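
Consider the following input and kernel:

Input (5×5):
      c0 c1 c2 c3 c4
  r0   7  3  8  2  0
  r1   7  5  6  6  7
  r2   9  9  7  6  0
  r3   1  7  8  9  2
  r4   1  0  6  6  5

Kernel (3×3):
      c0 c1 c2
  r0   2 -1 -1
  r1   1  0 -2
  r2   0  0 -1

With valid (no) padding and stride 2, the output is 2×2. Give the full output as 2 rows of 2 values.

Output[0,0]: The receptive field on the input at this output position is [7 3 8 / 7 5 6 / 9 9 7]. Elementwise product with the kernel and sum: 7·2 + 3·-1 + 8·-1 + 7·1 + 6·-2 + 7·-1.

-9 6
-19 7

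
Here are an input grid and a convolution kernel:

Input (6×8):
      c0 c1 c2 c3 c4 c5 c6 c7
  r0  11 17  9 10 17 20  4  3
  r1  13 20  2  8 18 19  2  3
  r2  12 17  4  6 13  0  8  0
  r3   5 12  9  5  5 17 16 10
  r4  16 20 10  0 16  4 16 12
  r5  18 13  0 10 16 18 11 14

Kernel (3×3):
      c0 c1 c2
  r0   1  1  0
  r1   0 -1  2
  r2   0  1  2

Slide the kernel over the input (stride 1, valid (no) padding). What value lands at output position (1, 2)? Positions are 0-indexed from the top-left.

The receptive field on the input at this output position is [2 8 18 / 4 6 13 / 9 5 5]. Elementwise product with the kernel and sum: 2·1 + 8·1 + 6·-1 + 13·2 + 5·1 + 5·2.

45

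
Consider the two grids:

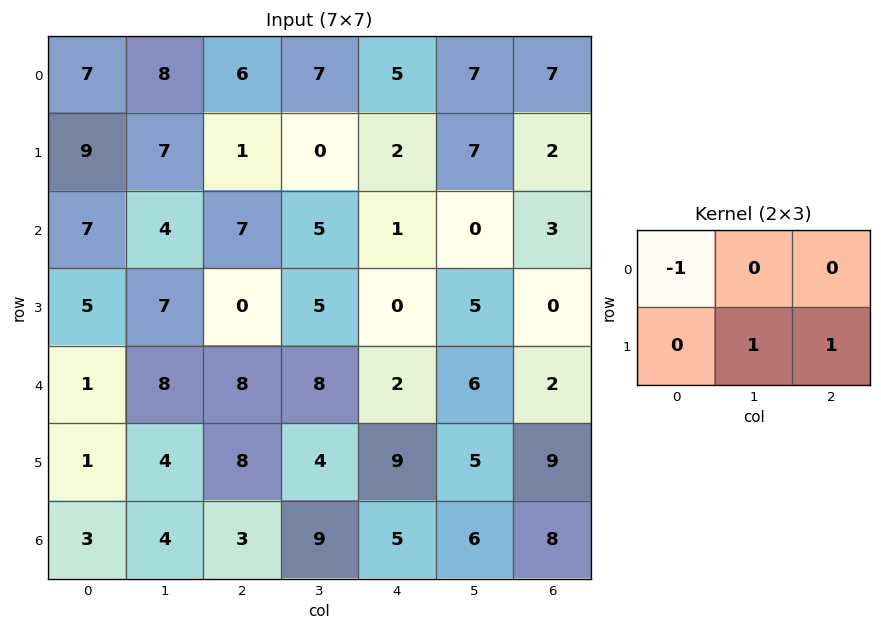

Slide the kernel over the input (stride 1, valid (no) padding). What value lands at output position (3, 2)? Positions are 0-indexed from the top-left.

10

The receptive field on the input at this output position is [0 5 0 / 8 8 2]. Elementwise product with the kernel and sum: 0·-1 + 8·1 + 2·1.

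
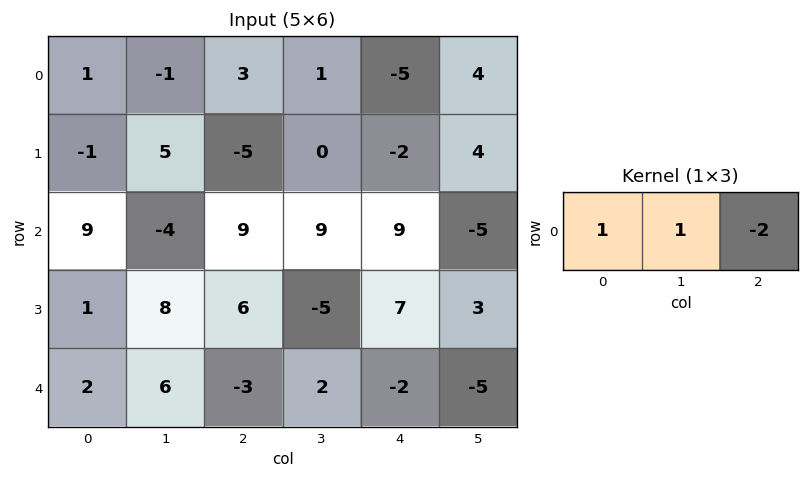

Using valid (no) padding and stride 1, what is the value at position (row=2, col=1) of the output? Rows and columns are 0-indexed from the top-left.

-13

The receptive field on the input at this output position is [-4 9 9]. Elementwise product with the kernel and sum: -4·1 + 9·1 + 9·-2.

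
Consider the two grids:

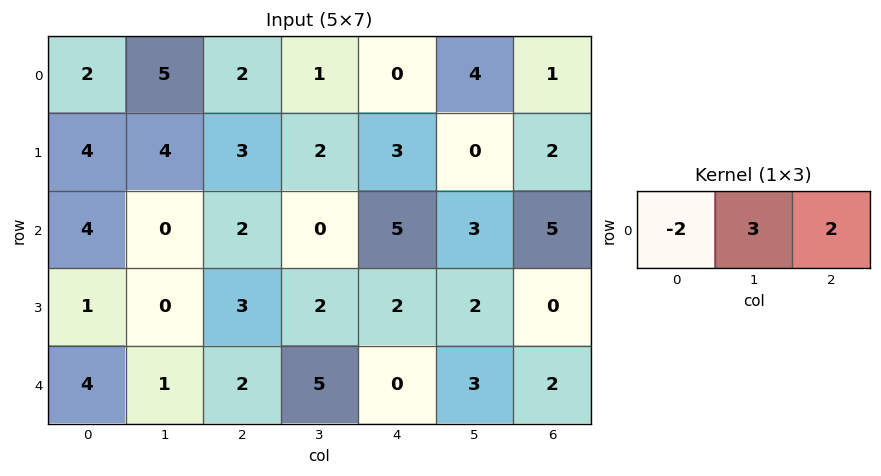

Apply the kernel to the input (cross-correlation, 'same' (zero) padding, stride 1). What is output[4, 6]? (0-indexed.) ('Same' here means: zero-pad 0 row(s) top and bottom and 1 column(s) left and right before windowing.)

0

The receptive field on the zero-padded input at this output position is [3 2 0]. Elementwise product with the kernel and sum: 3·-2 + 2·3 + 0·2.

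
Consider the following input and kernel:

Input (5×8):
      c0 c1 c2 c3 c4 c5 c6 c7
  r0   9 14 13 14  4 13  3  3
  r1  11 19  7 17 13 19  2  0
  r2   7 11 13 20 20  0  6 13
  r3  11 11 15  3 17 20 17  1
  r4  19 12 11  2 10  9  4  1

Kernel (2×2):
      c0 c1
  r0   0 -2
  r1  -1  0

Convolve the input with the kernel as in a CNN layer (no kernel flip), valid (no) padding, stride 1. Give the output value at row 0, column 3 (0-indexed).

The receptive field on the input at this output position is [14 4 / 17 13]. Elementwise product with the kernel and sum: 4·-2 + 17·-1.

-25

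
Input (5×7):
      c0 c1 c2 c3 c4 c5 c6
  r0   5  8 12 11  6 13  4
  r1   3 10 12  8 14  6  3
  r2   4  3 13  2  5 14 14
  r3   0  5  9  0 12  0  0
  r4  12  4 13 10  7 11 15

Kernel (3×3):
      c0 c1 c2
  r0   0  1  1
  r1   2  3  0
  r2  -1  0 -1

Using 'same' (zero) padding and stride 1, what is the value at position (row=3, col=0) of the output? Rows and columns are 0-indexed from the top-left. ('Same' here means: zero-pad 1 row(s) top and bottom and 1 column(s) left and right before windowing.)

The receptive field on the zero-padded input at this output position is [0 4 3 / 0 0 5 / 0 12 4]. Elementwise product with the kernel and sum: 4·1 + 3·1 + 0·2 + 0·3 + 0·-1 + 4·-1.

3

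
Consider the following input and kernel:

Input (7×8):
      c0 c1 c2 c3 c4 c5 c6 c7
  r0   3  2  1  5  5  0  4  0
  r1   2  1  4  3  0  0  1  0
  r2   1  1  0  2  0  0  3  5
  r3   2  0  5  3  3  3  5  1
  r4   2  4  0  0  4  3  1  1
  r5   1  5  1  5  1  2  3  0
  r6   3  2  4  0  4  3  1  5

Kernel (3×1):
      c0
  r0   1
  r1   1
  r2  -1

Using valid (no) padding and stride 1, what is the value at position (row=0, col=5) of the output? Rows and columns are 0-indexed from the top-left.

The receptive field on the input at this output position is [0 / 0 / 0]. Elementwise product with the kernel and sum: 0·1 + 0·1 + 0·-1.

0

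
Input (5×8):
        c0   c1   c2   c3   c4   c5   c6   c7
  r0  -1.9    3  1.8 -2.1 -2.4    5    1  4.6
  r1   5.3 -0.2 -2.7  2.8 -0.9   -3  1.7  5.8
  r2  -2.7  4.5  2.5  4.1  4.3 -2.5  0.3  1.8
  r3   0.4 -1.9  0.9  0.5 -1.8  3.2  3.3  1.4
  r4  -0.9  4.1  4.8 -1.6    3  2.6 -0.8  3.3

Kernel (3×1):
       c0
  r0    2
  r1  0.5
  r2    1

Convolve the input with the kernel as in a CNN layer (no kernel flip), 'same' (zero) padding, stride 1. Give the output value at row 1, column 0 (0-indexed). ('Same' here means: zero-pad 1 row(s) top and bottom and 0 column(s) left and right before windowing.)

-3.85

The receptive field on the zero-padded input at this output position is [-1.9 / 5.3 / -2.7]. Elementwise product with the kernel and sum: -1.9·2 + 5.3·0.5 + -2.7·1.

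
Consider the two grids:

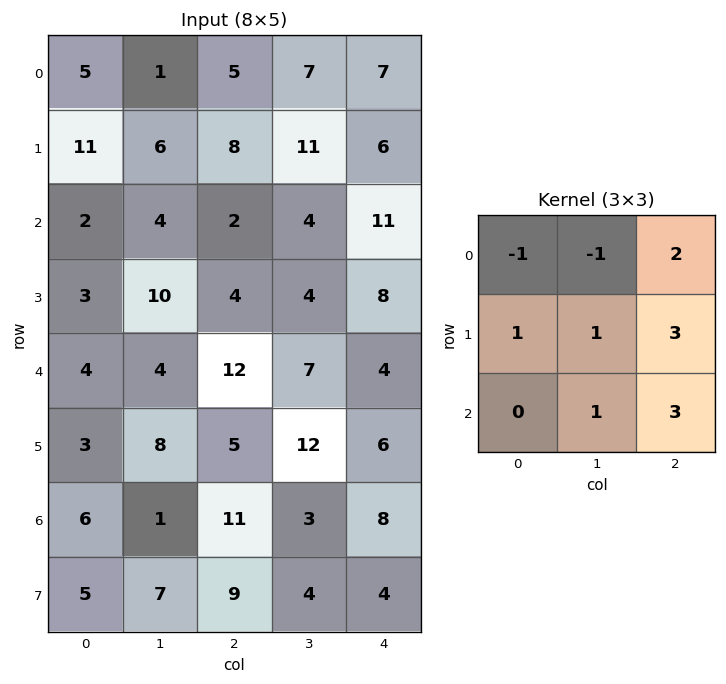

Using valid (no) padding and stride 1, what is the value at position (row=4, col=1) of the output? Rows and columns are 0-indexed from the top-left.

The receptive field on the input at this output position is [4 12 7 / 8 5 12 / 1 11 3]. Elementwise product with the kernel and sum: 4·-1 + 12·-1 + 7·2 + 8·1 + 5·1 + 12·3 + 11·1 + 3·3.

67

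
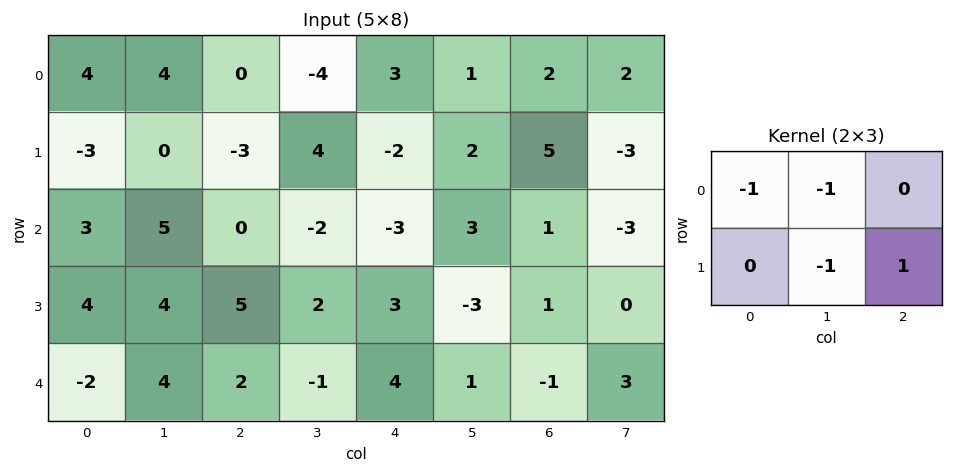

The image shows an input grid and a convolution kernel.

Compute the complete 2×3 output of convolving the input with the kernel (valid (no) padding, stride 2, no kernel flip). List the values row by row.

-11 -2 -1
-7 3 4

Output[0,0]: The receptive field on the input at this output position is [4 4 0 / -3 0 -3]. Elementwise product with the kernel and sum: 4·-1 + 4·-1 + 0·-1 + -3·1.
Output[0,1]: The receptive field on the input at this output position is [0 -4 3 / -3 4 -2]. Elementwise product with the kernel and sum: 0·-1 + -4·-1 + 4·-1 + -2·1.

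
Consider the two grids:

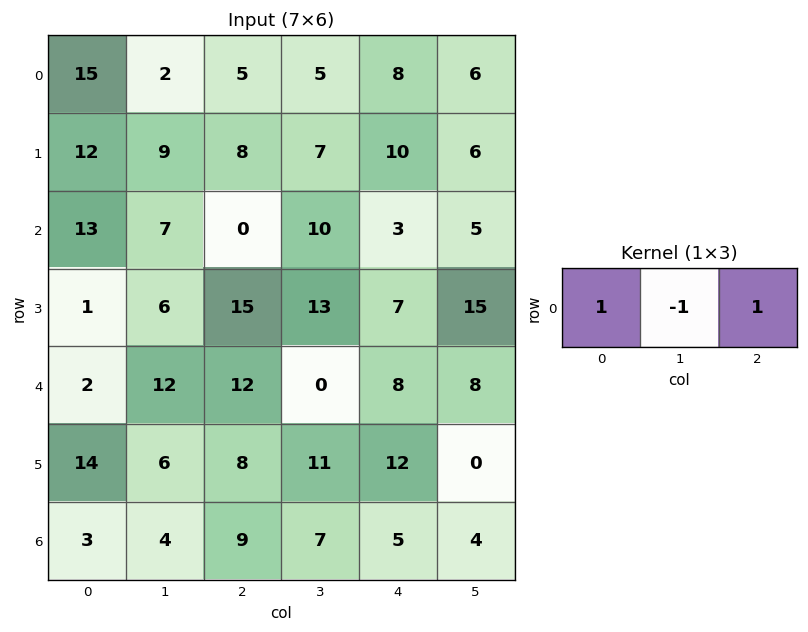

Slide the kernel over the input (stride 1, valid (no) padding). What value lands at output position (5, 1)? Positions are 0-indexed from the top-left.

9

The receptive field on the input at this output position is [6 8 11]. Elementwise product with the kernel and sum: 6·1 + 8·-1 + 11·1.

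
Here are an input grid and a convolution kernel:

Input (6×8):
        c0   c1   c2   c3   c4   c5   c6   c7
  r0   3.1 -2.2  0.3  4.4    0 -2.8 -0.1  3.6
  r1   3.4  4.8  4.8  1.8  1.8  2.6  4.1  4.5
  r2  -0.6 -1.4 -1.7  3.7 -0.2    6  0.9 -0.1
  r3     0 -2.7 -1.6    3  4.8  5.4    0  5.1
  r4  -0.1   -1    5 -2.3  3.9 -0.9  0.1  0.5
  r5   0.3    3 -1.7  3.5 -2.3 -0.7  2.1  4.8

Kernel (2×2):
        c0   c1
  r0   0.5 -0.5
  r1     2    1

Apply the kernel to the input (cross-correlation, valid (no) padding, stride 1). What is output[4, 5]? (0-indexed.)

0.2

The receptive field on the input at this output position is [-0.9 0.1 / -0.7 2.1]. Elementwise product with the kernel and sum: -0.9·0.5 + 0.1·-0.5 + -0.7·2 + 2.1·1.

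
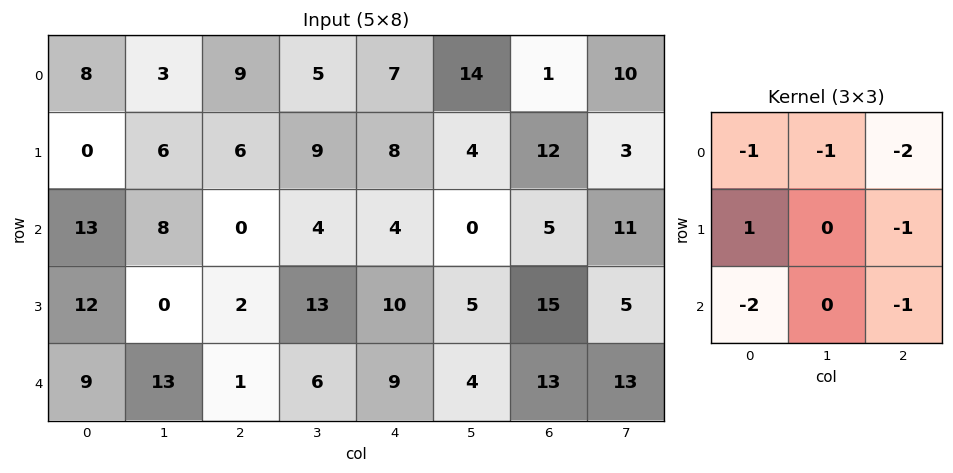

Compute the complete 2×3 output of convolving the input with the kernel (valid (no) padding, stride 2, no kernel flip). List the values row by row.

Output[0,0]: The receptive field on the input at this output position is [8 3 9 / 0 6 6 / 13 8 0]. Elementwise product with the kernel and sum: 8·-1 + 3·-1 + 9·-2 + 0·1 + 6·-1 + 13·-2 + 0·-1.

-61 -34 -40
-30 -31 -50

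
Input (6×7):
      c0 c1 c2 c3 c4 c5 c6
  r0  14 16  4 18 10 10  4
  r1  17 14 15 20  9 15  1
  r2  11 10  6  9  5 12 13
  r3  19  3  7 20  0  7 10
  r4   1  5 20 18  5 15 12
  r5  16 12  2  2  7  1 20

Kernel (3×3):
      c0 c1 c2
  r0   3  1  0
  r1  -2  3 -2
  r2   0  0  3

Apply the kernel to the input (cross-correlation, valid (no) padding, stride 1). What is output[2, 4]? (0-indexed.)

64

The receptive field on the input at this output position is [5 12 13 / 0 7 10 / 5 15 12]. Elementwise product with the kernel and sum: 5·3 + 12·1 + 0·-2 + 7·3 + 10·-2 + 12·3.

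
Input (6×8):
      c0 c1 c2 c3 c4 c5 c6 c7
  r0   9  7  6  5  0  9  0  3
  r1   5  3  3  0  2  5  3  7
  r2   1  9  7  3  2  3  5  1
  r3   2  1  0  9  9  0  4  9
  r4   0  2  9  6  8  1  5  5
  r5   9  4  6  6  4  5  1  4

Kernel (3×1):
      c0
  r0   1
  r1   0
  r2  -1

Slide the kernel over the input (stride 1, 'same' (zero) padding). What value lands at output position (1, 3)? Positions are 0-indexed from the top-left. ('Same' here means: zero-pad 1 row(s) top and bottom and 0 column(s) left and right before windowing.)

2

The receptive field on the zero-padded input at this output position is [5 / 0 / 3]. Elementwise product with the kernel and sum: 5·1 + 3·-1.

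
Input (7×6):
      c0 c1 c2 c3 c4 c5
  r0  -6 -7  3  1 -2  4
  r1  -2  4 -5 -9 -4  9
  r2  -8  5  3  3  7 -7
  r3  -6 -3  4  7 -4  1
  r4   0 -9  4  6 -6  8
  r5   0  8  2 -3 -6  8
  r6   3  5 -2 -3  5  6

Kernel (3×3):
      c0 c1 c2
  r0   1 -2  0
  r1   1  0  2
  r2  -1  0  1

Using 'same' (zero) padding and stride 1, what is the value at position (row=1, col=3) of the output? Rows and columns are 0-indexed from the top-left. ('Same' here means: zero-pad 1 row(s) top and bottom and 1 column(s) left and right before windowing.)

The receptive field on the zero-padded input at this output position is [3 1 -2 / -5 -9 -4 / 3 3 7]. Elementwise product with the kernel and sum: 3·1 + 1·-2 + -5·1 + -4·2 + 3·-1 + 7·1.

-8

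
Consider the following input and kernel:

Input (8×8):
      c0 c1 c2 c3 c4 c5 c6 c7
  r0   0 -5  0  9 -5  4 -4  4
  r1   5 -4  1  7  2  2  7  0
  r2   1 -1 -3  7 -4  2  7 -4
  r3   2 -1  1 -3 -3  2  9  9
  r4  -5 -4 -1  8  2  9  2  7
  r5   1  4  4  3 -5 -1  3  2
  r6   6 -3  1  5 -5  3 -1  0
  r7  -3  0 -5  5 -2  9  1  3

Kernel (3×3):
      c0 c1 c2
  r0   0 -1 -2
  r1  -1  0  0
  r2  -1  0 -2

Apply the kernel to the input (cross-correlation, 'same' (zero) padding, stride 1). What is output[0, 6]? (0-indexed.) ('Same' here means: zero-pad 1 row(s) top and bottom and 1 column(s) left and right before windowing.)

The receptive field on the zero-padded input at this output position is [0 0 0 / 4 -4 4 / 2 7 0]. Elementwise product with the kernel and sum: 0·-1 + 0·-2 + 4·-1 + 2·-1 + 0·-2.

-6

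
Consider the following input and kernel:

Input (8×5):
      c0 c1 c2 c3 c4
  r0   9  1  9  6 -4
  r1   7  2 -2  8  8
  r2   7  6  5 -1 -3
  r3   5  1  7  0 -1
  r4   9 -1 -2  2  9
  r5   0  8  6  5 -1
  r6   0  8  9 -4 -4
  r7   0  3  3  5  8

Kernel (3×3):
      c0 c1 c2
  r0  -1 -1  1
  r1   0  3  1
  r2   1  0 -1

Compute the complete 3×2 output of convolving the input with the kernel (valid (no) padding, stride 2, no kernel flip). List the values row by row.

5 21
13 -19
11 36

Output[0,0]: The receptive field on the input at this output position is [9 1 9 / 7 2 -2 / 7 6 5]. Elementwise product with the kernel and sum: 9·-1 + 1·-1 + 9·1 + 2·3 + -2·1 + 7·1 + 5·-1.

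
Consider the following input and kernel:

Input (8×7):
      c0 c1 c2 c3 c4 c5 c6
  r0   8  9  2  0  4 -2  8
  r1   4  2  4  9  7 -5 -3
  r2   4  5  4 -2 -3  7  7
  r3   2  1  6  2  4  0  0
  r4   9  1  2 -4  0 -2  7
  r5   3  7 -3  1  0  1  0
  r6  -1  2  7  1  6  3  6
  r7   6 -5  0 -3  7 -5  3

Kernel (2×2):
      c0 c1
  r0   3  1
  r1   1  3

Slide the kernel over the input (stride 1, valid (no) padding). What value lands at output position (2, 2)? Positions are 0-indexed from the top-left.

22

The receptive field on the input at this output position is [4 -2 / 6 2]. Elementwise product with the kernel and sum: 4·3 + -2·1 + 6·1 + 2·3.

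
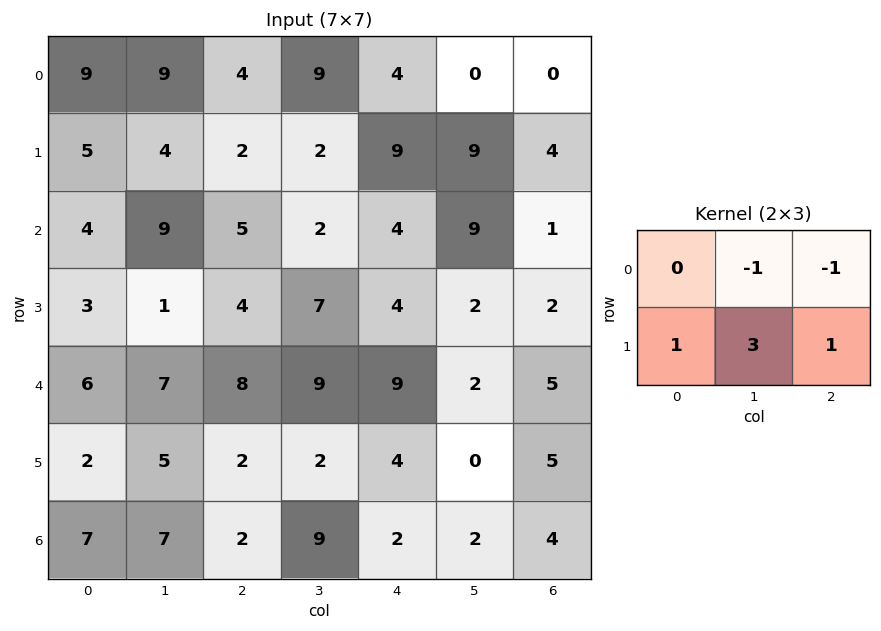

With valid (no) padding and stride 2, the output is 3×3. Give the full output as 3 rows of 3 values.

Output[0,0]: The receptive field on the input at this output position is [9 9 4 / 5 4 2]. Elementwise product with the kernel and sum: 9·-1 + 4·-1 + 5·1 + 4·3 + 2·1.
Output[0,1]: The receptive field on the input at this output position is [4 9 4 / 2 2 9]. Elementwise product with the kernel and sum: 9·-1 + 4·-1 + 2·1 + 2·3 + 9·1.

6 4 40
-4 23 2
4 -6 2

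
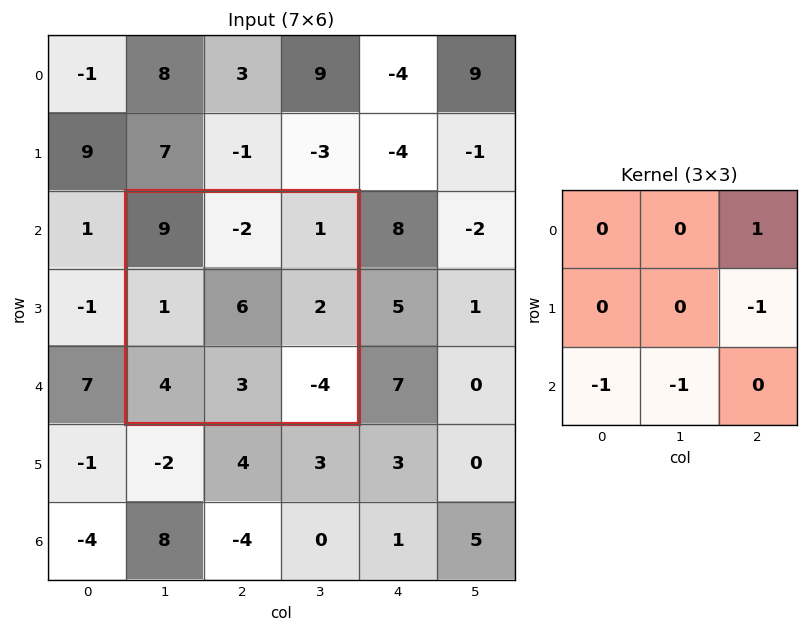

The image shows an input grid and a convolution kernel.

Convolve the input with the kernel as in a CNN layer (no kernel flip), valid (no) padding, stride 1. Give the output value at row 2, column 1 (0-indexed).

-8

The receptive field on the input at this output position is [9 -2 1 / 1 6 2 / 4 3 -4]. Elementwise product with the kernel and sum: 1·1 + 2·-1 + 4·-1 + 3·-1.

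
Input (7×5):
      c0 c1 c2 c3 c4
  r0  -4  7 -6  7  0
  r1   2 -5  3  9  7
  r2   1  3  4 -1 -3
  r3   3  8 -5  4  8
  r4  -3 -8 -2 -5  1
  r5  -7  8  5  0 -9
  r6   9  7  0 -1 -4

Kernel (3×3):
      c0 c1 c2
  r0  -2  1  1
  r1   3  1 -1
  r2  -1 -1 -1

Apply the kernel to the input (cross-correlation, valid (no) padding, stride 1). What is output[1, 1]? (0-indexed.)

29

The receptive field on the input at this output position is [-5 3 9 / 3 4 -1 / 8 -5 4]. Elementwise product with the kernel and sum: -5·-2 + 3·1 + 9·1 + 3·3 + 4·1 + -1·-1 + 8·-1 + -5·-1 + 4·-1.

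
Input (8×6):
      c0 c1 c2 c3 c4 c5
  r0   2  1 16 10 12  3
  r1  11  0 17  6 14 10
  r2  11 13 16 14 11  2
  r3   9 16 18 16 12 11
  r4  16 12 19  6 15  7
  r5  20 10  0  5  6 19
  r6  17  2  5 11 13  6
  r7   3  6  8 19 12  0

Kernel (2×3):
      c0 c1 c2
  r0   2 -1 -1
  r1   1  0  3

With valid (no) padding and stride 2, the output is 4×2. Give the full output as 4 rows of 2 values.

Output[0,0]: The receptive field on the input at this output position is [2 1 16 / 11 0 17]. Elementwise product with the kernel and sum: 2·2 + 1·-1 + 16·-1 + 11·1 + 17·3.

49 69
56 61
21 35
54 30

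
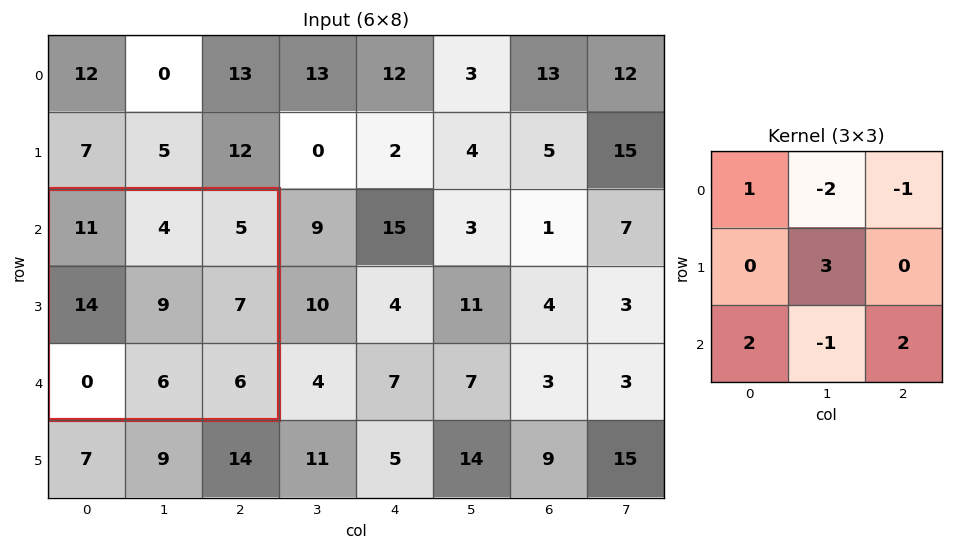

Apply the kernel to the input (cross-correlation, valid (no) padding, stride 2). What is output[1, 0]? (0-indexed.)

31

The receptive field on the input at this output position is [11 4 5 / 14 9 7 / 0 6 6]. Elementwise product with the kernel and sum: 11·1 + 4·-2 + 5·-1 + 9·3 + 0·2 + 6·-1 + 6·2.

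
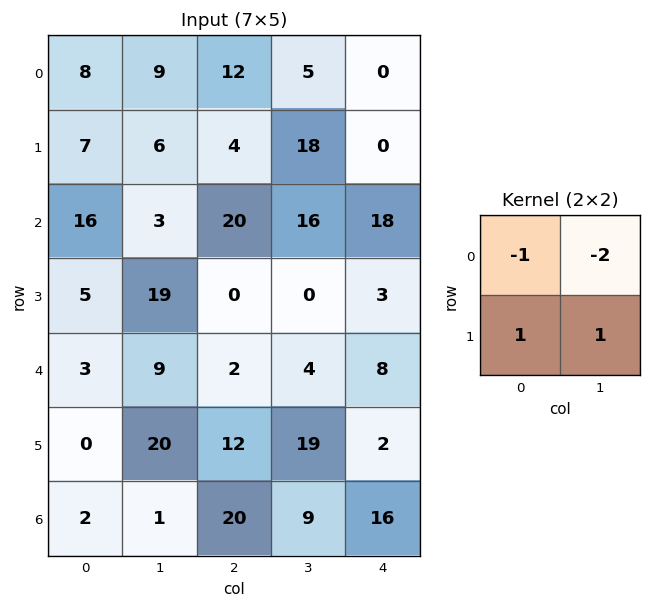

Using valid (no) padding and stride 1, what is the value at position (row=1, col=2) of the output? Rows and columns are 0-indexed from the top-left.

-4

The receptive field on the input at this output position is [4 18 / 20 16]. Elementwise product with the kernel and sum: 4·-1 + 18·-2 + 20·1 + 16·1.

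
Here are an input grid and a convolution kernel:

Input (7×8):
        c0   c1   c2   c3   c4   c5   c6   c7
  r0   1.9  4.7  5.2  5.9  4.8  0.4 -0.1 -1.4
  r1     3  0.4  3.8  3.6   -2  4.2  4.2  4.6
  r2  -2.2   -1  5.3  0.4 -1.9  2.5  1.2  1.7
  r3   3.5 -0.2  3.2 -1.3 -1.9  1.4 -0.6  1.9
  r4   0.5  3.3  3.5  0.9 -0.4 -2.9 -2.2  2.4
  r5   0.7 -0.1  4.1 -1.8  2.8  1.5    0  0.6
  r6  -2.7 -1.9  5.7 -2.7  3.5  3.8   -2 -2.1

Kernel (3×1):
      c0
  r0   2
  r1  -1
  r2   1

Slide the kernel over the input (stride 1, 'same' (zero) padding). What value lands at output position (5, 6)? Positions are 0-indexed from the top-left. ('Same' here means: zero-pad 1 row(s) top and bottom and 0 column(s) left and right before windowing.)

The receptive field on the zero-padded input at this output position is [-2.2 / 0 / -2]. Elementwise product with the kernel and sum: -2.2·2 + 0·-1 + -2·1.

-6.4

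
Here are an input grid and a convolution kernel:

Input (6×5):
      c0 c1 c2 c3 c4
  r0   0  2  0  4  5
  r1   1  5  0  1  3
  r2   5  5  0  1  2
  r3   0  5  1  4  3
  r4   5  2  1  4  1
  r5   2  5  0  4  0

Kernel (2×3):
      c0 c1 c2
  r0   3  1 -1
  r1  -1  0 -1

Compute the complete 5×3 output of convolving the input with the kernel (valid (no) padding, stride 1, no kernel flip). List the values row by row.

Output[0,0]: The receptive field on the input at this output position is [0 2 0 / 1 5 0]. Elementwise product with the kernel and sum: 0·3 + 2·1 + 0·-1 + 1·-1 + 0·-1.
Output[0,1]: The receptive field on the input at this output position is [2 0 4 / 5 0 1]. Elementwise product with the kernel and sum: 2·3 + 0·1 + 4·-1 + 5·-1 + 1·-1.

1 -4 -4
3 8 -4
19 5 -5
-2 6 2
14 -6 6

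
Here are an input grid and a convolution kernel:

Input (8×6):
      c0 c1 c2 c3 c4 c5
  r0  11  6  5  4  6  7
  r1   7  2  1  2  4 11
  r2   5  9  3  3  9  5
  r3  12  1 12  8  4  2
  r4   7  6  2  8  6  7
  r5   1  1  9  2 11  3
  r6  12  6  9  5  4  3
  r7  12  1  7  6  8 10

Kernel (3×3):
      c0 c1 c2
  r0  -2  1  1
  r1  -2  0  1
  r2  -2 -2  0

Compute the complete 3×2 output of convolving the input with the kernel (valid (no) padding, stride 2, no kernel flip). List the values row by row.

-52 -10
-36 -34
-35 -25

Output[0,0]: The receptive field on the input at this output position is [11 6 5 / 7 2 1 / 5 9 3]. Elementwise product with the kernel and sum: 11·-2 + 6·1 + 5·1 + 7·-2 + 1·1 + 5·-2 + 9·-2.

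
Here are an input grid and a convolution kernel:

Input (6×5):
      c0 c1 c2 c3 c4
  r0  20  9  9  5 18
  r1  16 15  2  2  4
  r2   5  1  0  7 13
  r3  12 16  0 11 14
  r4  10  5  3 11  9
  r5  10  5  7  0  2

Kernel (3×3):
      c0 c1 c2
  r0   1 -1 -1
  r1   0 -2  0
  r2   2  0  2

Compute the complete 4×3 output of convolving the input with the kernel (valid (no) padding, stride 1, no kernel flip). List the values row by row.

-18 7 8
21 65 10
-2 26 -18
20 9 -29

Output[0,0]: The receptive field on the input at this output position is [20 9 9 / 16 15 2 / 5 1 0]. Elementwise product with the kernel and sum: 20·1 + 9·-1 + 9·-1 + 15·-2 + 5·2 + 0·2.
Output[0,1]: The receptive field on the input at this output position is [9 9 5 / 15 2 2 / 1 0 7]. Elementwise product with the kernel and sum: 9·1 + 9·-1 + 5·-1 + 2·-2 + 1·2 + 7·2.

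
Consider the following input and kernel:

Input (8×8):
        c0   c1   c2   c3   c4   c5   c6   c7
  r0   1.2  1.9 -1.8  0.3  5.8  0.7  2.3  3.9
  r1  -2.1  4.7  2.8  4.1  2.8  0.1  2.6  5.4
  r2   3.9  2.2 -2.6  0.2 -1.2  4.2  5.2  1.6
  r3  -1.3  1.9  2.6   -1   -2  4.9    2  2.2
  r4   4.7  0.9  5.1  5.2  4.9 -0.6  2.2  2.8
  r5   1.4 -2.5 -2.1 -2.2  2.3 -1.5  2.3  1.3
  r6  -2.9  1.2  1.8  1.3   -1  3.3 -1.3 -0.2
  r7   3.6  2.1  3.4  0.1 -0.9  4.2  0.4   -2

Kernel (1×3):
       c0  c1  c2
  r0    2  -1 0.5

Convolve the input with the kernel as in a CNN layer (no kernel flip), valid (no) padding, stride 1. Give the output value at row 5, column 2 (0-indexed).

The receptive field on the input at this output position is [-2.1 -2.2 2.3]. Elementwise product with the kernel and sum: -2.1·2 + -2.2·-1 + 2.3·0.5.

-0.85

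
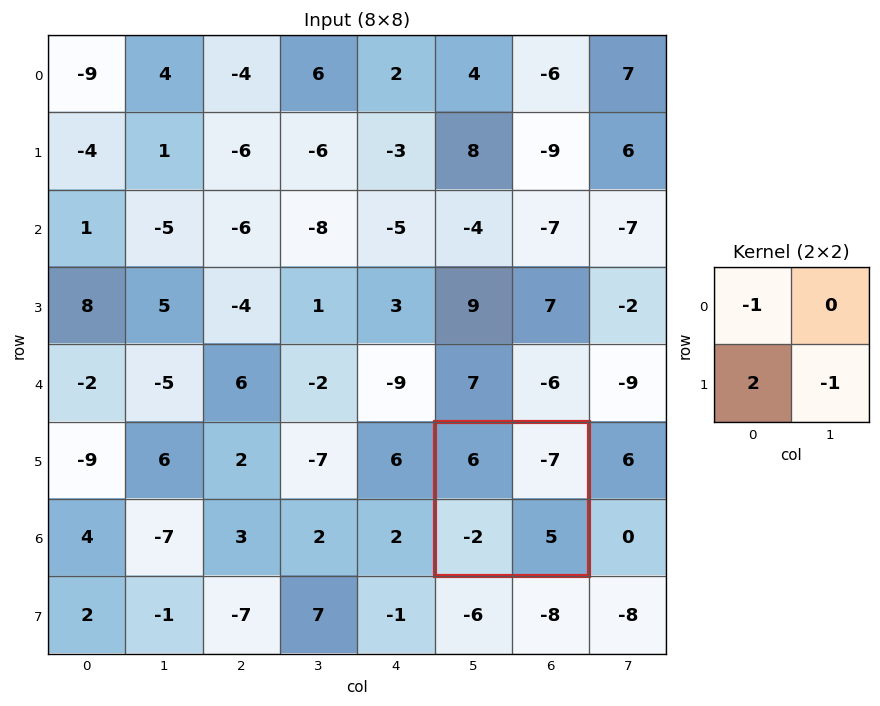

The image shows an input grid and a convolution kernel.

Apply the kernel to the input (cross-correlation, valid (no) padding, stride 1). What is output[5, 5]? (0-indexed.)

-15

The receptive field on the input at this output position is [6 -7 / -2 5]. Elementwise product with the kernel and sum: 6·-1 + -2·2 + 5·-1.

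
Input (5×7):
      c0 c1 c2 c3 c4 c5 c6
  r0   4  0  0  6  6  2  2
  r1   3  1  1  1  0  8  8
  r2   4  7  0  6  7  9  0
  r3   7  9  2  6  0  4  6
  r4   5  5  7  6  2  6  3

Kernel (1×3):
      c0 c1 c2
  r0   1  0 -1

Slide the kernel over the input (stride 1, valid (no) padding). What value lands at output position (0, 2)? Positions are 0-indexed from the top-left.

The receptive field on the input at this output position is [0 6 6]. Elementwise product with the kernel and sum: 0·1 + 6·-1.

-6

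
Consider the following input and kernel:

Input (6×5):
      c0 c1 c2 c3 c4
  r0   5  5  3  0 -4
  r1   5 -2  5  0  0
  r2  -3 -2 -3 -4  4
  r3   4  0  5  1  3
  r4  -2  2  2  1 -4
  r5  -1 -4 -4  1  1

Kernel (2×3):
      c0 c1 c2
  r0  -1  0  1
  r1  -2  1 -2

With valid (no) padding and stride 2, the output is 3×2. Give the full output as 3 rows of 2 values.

Output[0,0]: The receptive field on the input at this output position is [5 5 3 / 5 -2 5]. Elementwise product with the kernel and sum: 5·-1 + 3·1 + 5·-2 + -2·1 + 5·-2.

-24 -17
-18 -8
10 1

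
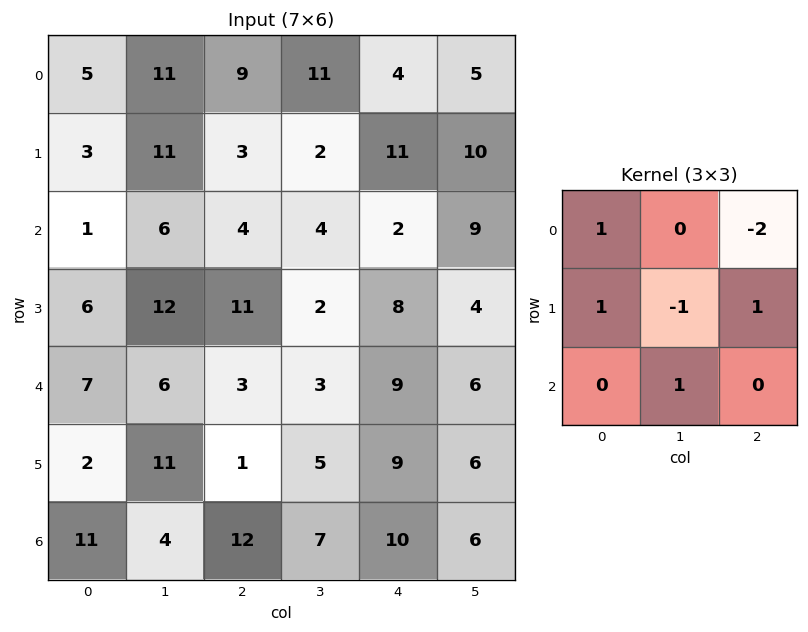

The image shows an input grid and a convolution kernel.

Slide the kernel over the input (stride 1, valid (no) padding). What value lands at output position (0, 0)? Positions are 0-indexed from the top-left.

The receptive field on the input at this output position is [5 11 9 / 3 11 3 / 1 6 4]. Elementwise product with the kernel and sum: 5·1 + 9·-2 + 3·1 + 11·-1 + 3·1 + 6·1.

-12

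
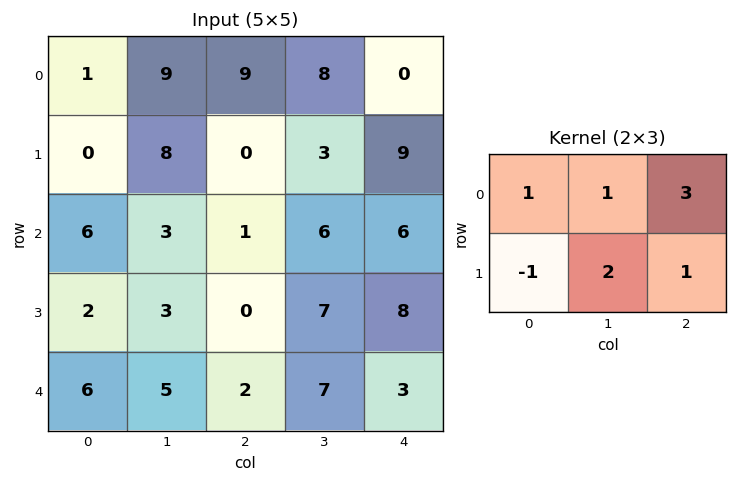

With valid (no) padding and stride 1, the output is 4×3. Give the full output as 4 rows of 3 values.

53 37 32
9 22 47
16 26 47
11 30 46

Output[0,0]: The receptive field on the input at this output position is [1 9 9 / 0 8 0]. Elementwise product with the kernel and sum: 1·1 + 9·1 + 9·3 + 0·-1 + 8·2 + 0·1.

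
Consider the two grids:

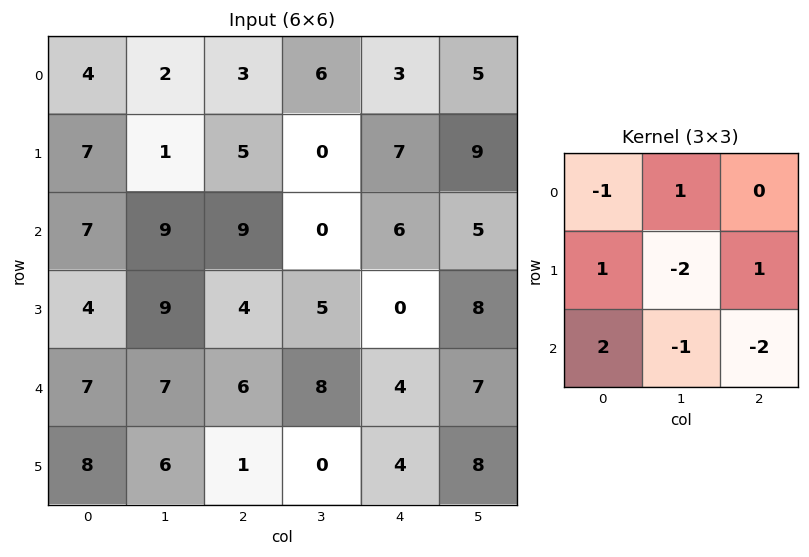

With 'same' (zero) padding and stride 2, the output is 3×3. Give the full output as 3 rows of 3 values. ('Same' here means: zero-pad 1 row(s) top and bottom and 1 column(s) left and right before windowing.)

-15 -1 -20
-20 -1 -6
-23 9 -18

Output[0,0]: The receptive field on the zero-padded input at this output position is [0 0 0 / 0 4 2 / 0 7 1]. Elementwise product with the kernel and sum: 0·-1 + 0·1 + 0·1 + 4·-2 + 2·1 + 0·2 + 7·-1 + 1·-2.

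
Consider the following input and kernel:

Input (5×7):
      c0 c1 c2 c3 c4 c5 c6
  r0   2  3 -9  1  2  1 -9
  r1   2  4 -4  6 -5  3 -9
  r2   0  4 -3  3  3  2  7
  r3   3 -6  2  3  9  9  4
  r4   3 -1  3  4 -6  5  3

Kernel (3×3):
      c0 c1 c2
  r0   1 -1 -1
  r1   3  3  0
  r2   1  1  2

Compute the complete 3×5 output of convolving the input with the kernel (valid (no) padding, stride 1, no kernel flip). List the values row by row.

24 18 0 11 23
15 7 18 56 42
-2 2 1 42 53

Output[0,0]: The receptive field on the input at this output position is [2 3 -9 / 2 4 -4 / 0 4 -3]. Elementwise product with the kernel and sum: 2·1 + 3·-1 + -9·-1 + 2·3 + 4·3 + 0·1 + 4·1 + -3·2.
Output[0,1]: The receptive field on the input at this output position is [3 -9 1 / 4 -4 6 / 4 -3 3]. Elementwise product with the kernel and sum: 3·1 + -9·-1 + 1·-1 + 4·3 + -4·3 + 4·1 + -3·1 + 3·2.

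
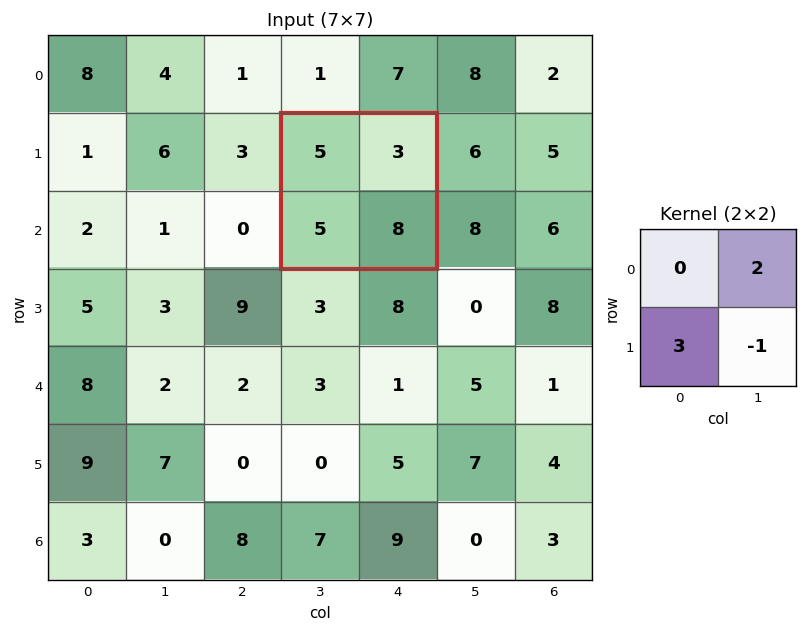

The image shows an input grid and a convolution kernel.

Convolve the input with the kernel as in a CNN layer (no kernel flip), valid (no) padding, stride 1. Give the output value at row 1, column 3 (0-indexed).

13

The receptive field on the input at this output position is [5 3 / 5 8]. Elementwise product with the kernel and sum: 3·2 + 5·3 + 8·-1.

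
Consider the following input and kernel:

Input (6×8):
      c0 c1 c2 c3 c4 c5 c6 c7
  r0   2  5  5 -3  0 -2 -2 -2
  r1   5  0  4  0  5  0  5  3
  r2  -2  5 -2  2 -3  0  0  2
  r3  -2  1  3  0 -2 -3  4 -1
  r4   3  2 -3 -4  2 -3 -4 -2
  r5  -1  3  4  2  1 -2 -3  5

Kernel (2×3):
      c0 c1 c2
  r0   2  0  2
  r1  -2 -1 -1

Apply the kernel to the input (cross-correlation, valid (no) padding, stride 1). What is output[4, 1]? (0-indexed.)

The receptive field on the input at this output position is [2 -3 -4 / 3 4 2]. Elementwise product with the kernel and sum: 2·2 + -4·2 + 3·-2 + 4·-1 + 2·-1.

-16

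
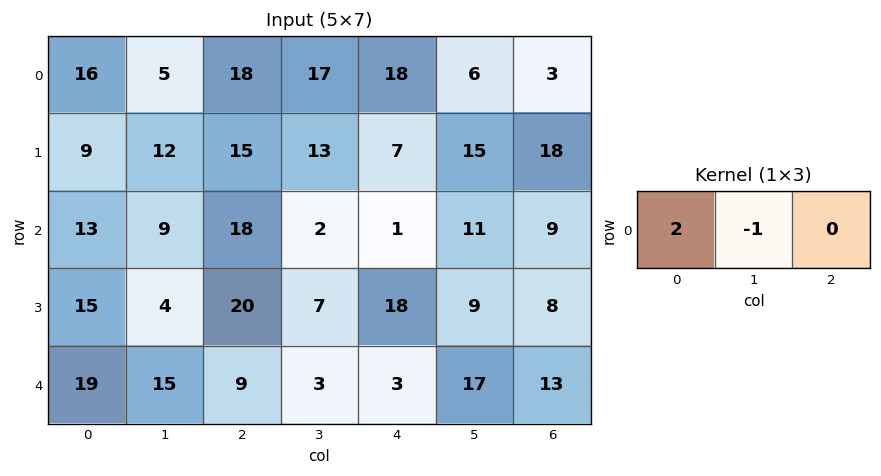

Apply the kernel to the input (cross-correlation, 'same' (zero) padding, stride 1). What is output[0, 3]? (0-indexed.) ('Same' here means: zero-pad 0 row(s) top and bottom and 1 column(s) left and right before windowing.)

19

The receptive field on the zero-padded input at this output position is [18 17 18]. Elementwise product with the kernel and sum: 18·2 + 17·-1.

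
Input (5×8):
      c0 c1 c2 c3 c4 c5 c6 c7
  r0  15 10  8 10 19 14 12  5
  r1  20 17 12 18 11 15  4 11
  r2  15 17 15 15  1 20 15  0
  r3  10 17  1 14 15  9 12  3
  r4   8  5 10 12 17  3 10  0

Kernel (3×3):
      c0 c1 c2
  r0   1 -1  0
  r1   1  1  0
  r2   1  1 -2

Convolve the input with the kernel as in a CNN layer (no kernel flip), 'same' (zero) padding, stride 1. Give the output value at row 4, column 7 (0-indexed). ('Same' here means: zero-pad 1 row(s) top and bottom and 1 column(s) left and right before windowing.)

The receptive field on the zero-padded input at this output position is [12 3 0 / 10 0 0 / 0 0 0]. Elementwise product with the kernel and sum: 12·1 + 3·-1 + 10·1 + 0·1 + 0·1 + 0·1 + 0·-2.

19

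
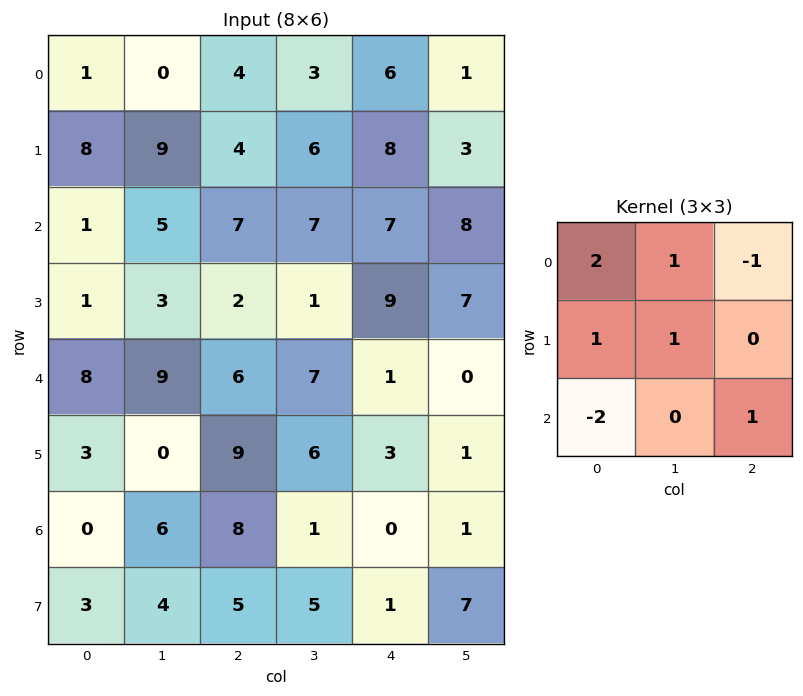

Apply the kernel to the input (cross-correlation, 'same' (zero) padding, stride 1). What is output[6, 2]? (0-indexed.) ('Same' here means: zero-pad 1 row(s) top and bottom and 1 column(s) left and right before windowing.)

The receptive field on the zero-padded input at this output position is [0 9 6 / 6 8 1 / 4 5 5]. Elementwise product with the kernel and sum: 0·2 + 9·1 + 6·-1 + 6·1 + 8·1 + 4·-2 + 5·1.

14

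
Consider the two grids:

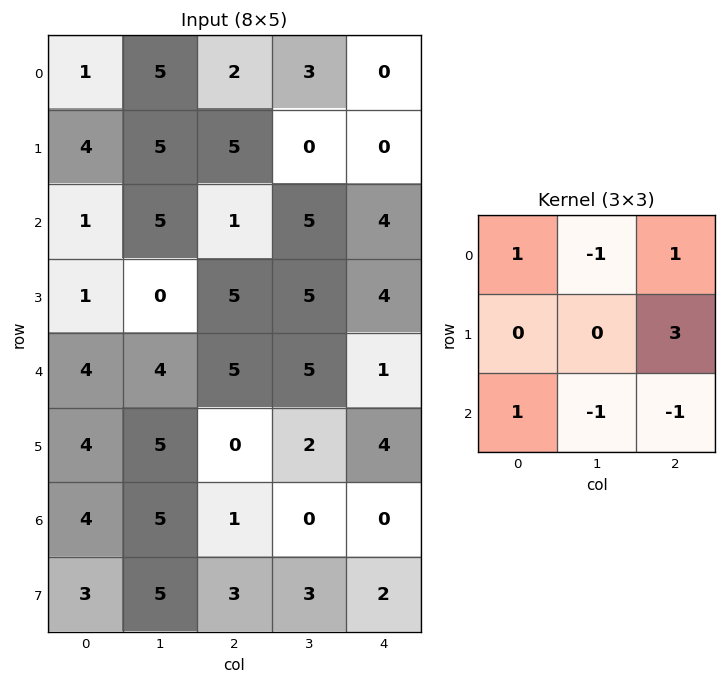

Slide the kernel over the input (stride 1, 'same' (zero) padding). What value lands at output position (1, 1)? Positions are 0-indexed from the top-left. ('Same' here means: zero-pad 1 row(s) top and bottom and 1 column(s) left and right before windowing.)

8

The receptive field on the zero-padded input at this output position is [1 5 2 / 4 5 5 / 1 5 1]. Elementwise product with the kernel and sum: 1·1 + 5·-1 + 2·1 + 5·3 + 1·1 + 5·-1 + 1·-1.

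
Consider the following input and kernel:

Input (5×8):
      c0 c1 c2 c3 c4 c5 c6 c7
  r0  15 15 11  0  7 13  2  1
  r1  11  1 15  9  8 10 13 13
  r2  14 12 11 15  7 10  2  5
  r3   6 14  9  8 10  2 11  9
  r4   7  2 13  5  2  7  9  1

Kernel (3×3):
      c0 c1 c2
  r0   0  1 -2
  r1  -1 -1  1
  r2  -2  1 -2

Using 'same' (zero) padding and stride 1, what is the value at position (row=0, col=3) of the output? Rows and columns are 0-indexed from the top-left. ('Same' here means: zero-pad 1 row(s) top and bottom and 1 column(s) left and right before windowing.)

-41

The receptive field on the zero-padded input at this output position is [0 0 0 / 11 0 7 / 15 9 8]. Elementwise product with the kernel and sum: 0·1 + 0·-2 + 11·-1 + 0·-1 + 7·1 + 15·-2 + 9·1 + 8·-2.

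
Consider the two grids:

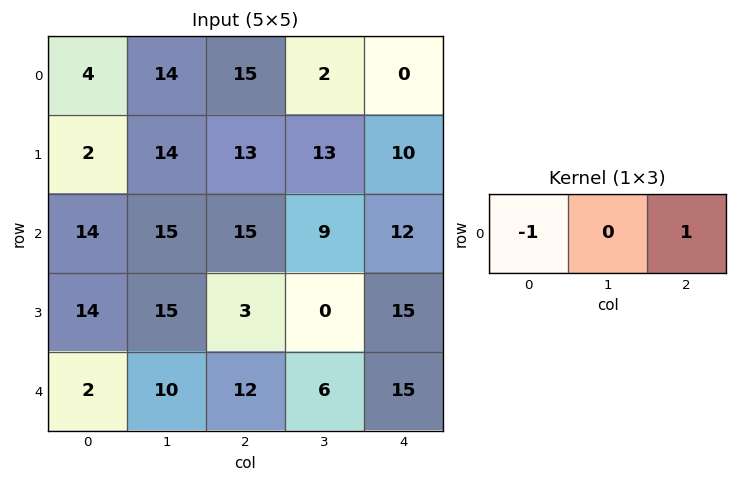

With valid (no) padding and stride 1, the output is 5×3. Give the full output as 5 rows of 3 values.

Output[0,0]: The receptive field on the input at this output position is [4 14 15]. Elementwise product with the kernel and sum: 4·-1 + 15·1.
Output[0,1]: The receptive field on the input at this output position is [14 15 2]. Elementwise product with the kernel and sum: 14·-1 + 2·1.

11 -12 -15
11 -1 -3
1 -6 -3
-11 -15 12
10 -4 3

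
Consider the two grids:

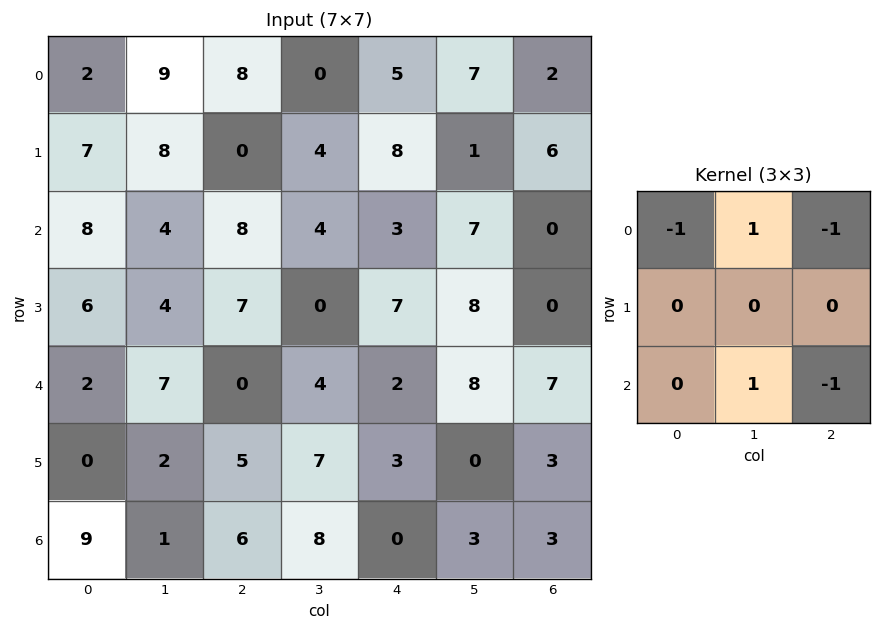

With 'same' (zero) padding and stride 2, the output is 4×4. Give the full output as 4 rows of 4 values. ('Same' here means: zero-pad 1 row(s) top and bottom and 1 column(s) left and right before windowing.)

Output[0,0]: The receptive field on the zero-padded input at this output position is [0 0 0 / 0 2 9 / 0 7 8]. Elementwise product with the kernel and sum: 0·-1 + 0·1 + 0·-1 + 7·1 + 8·-1.
Output[0,1]: The receptive field on the zero-padded input at this output position is [0 0 0 / 9 8 0 / 8 0 4]. Elementwise product with the kernel and sum: 0·-1 + 0·1 + 0·-1 + 0·1 + 4·-1.

-1 -4 7 6
1 -5 2 5
0 1 2 -5
-2 -4 -4 3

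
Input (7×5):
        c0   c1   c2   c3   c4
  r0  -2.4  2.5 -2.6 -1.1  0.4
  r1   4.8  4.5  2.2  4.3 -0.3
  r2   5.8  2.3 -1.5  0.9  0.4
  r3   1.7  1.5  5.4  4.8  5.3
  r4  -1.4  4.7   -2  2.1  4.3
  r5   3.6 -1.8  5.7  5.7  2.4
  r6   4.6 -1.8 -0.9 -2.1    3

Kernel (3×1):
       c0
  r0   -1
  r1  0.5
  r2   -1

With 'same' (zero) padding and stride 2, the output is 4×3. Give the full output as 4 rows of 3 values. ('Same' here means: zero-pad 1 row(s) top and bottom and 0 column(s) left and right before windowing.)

-6 -3.5 0.5
-3.6 -8.35 -4.8
-6 -12.1 -5.55
-1.3 -6.15 -0.9

Output[0,0]: The receptive field on the zero-padded input at this output position is [0 / -2.4 / 4.8]. Elementwise product with the kernel and sum: 0·-1 + -2.4·0.5 + 4.8·-1.
Output[0,1]: The receptive field on the zero-padded input at this output position is [0 / -2.6 / 2.2]. Elementwise product with the kernel and sum: 0·-1 + -2.6·0.5 + 2.2·-1.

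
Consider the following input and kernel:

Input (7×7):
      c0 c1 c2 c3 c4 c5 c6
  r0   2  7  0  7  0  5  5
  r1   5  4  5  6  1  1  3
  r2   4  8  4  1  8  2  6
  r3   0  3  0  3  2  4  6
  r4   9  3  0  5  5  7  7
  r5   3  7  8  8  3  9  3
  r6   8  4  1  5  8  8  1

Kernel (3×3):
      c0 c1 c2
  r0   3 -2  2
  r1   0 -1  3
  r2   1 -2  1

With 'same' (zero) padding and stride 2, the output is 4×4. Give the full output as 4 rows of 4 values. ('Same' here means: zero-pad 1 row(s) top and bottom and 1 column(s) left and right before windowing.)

Output[0,0]: The receptive field on the zero-padded input at this output position is [0 0 0 / 0 2 7 / 0 5 4]. Elementwise product with the kernel and sum: 0·3 + 0·-2 + 0·2 + 2·-1 + 7·3 + 0·1 + 5·-2 + 4·1.

13 21 20 -10
21 19 19 -17
7 29 40 -4
12 35 52 20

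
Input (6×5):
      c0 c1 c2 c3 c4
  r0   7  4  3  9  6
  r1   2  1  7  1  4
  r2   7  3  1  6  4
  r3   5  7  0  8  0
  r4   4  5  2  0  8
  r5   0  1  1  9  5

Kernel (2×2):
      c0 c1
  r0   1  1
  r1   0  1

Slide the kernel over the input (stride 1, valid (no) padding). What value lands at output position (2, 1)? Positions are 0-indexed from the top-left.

The receptive field on the input at this output position is [3 1 / 7 0]. Elementwise product with the kernel and sum: 3·1 + 1·1 + 0·1.

4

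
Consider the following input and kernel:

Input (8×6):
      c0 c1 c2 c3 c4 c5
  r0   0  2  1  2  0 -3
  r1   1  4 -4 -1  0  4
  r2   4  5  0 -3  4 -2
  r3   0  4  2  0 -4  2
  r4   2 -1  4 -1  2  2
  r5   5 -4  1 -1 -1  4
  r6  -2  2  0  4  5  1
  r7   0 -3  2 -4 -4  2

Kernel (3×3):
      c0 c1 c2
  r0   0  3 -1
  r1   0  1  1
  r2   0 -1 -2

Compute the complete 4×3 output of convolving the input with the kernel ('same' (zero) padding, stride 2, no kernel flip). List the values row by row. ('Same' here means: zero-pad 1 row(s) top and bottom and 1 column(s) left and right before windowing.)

Output[0,0]: The receptive field on the zero-padded input at this output position is [0 0 0 / 0 0 2 / 0 1 4]. Elementwise product with the kernel and sum: 0·3 + 0·-1 + 0·1 + 2·1 + 1·-1 + 4·-2.

-7 9 -11
0 -16 -2
0 10 -17
25 14 -1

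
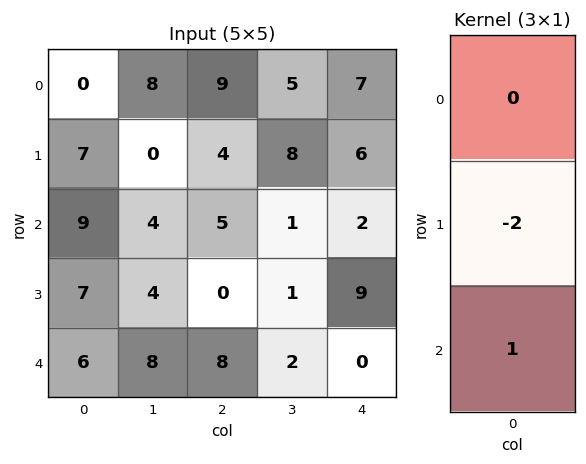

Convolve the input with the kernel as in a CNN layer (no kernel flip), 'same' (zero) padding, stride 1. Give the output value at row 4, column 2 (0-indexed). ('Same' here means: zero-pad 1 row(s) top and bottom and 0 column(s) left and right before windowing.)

The receptive field on the zero-padded input at this output position is [0 / 8 / 0]. Elementwise product with the kernel and sum: 8·-2 + 0·1.

-16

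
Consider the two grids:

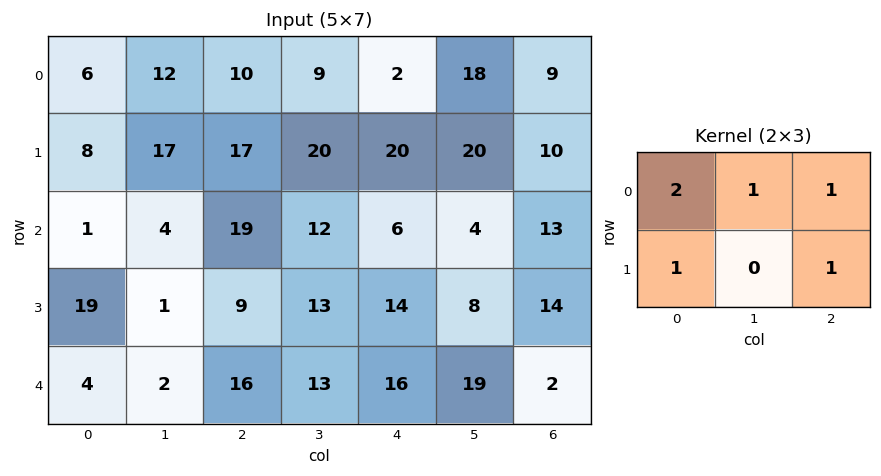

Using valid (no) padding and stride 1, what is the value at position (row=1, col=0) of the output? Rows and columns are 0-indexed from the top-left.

70

The receptive field on the input at this output position is [8 17 17 / 1 4 19]. Elementwise product with the kernel and sum: 8·2 + 17·1 + 17·1 + 1·1 + 19·1.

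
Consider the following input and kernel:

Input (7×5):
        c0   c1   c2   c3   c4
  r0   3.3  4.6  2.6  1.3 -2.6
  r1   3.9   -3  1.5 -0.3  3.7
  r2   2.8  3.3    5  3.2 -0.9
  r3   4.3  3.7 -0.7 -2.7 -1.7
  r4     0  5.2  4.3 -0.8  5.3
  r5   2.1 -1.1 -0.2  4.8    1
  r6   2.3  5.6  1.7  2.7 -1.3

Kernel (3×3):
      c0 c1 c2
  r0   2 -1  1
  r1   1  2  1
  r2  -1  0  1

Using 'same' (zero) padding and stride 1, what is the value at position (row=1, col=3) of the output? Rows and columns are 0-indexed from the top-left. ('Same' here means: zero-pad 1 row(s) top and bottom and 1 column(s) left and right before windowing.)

The receptive field on the zero-padded input at this output position is [2.6 1.3 -2.6 / 1.5 -0.3 3.7 / 5 3.2 -0.9]. Elementwise product with the kernel and sum: 2.6·2 + 1.3·-1 + -2.6·1 + 1.5·1 + -0.3·2 + 3.7·1 + 5·-1 + -0.9·1.

0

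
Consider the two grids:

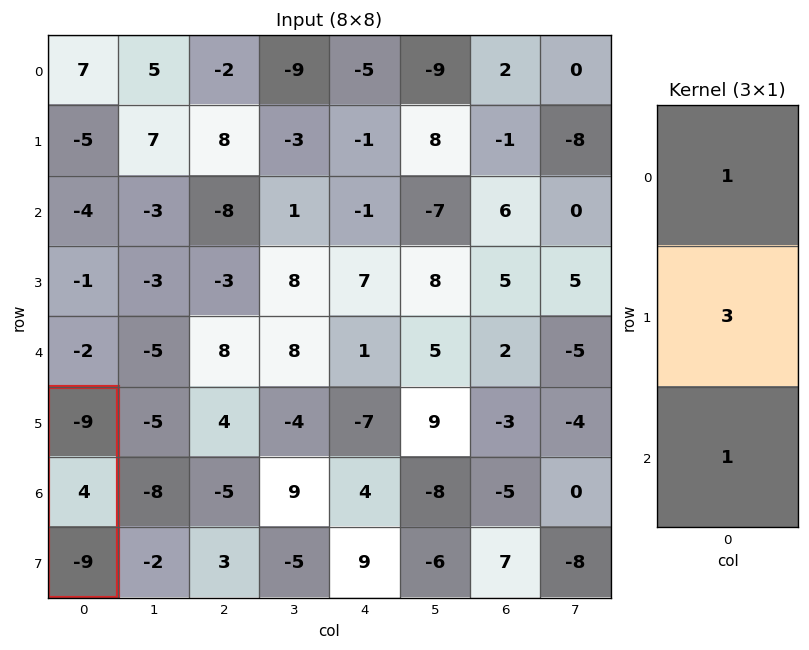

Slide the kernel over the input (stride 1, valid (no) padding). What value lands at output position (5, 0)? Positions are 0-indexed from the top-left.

-6

The receptive field on the input at this output position is [-9 / 4 / -9]. Elementwise product with the kernel and sum: -9·1 + 4·3 + -9·1.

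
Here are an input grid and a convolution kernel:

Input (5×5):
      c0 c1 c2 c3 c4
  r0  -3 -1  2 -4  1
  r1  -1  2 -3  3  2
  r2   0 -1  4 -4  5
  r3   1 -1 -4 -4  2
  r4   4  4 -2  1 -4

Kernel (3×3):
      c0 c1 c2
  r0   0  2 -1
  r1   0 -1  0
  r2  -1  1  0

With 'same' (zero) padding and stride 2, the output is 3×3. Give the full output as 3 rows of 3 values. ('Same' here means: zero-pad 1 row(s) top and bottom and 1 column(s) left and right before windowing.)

Output[0,0]: The receptive field on the zero-padded input at this output position is [0 0 0 / 0 -3 -1 / 0 -1 2]. Elementwise product with the kernel and sum: 0·2 + 0·-1 + -3·-1 + 0·-1 + -1·1.

2 -7 -2
-3 -16 5
-1 -2 8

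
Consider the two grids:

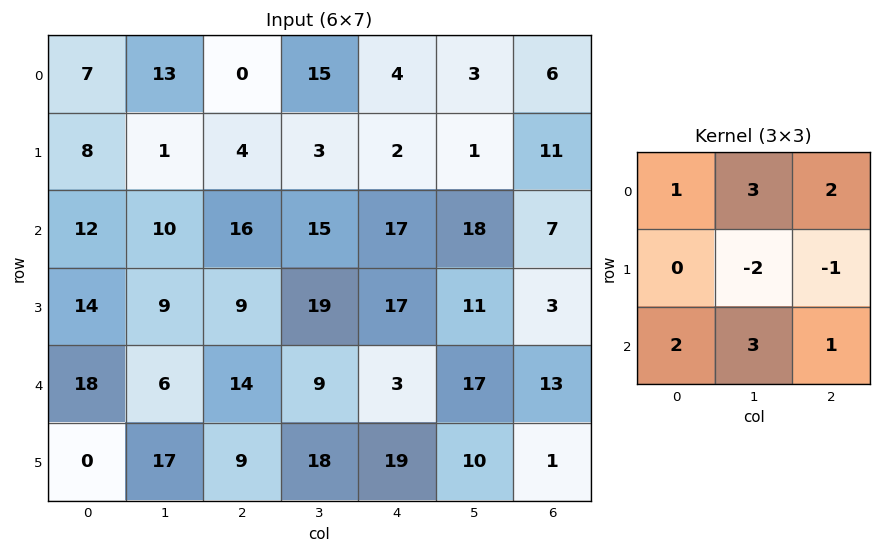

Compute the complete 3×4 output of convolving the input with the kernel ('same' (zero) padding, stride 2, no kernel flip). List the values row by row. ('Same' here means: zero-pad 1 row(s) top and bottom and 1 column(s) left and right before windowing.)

-2 2 2 23
43 36 59 51
35 116 172 17

Output[0,0]: The receptive field on the zero-padded input at this output position is [0 0 0 / 0 7 13 / 0 8 1]. Elementwise product with the kernel and sum: 0·1 + 0·3 + 0·2 + 7·-2 + 13·-1 + 0·2 + 8·3 + 1·1.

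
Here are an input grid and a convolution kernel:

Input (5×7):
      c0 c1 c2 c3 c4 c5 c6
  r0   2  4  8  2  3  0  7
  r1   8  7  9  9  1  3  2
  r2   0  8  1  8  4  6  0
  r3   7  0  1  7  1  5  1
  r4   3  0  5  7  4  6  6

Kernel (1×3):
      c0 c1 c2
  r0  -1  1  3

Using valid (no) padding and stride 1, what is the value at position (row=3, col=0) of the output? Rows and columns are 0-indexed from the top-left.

The receptive field on the input at this output position is [7 0 1]. Elementwise product with the kernel and sum: 7·-1 + 0·1 + 1·3.

-4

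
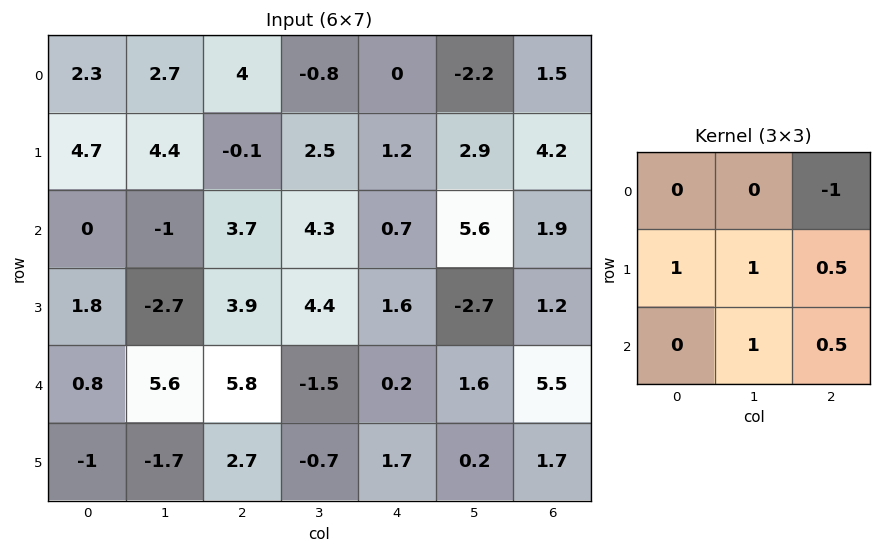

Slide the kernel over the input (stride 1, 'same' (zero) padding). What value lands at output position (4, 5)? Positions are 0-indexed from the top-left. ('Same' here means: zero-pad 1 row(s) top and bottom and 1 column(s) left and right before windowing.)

The receptive field on the zero-padded input at this output position is [1.6 -2.7 1.2 / 0.2 1.6 5.5 / 1.7 0.2 1.7]. Elementwise product with the kernel and sum: 1.2·-1 + 0.2·1 + 1.6·1 + 5.5·0.5 + 0.2·1 + 1.7·0.5.

4.4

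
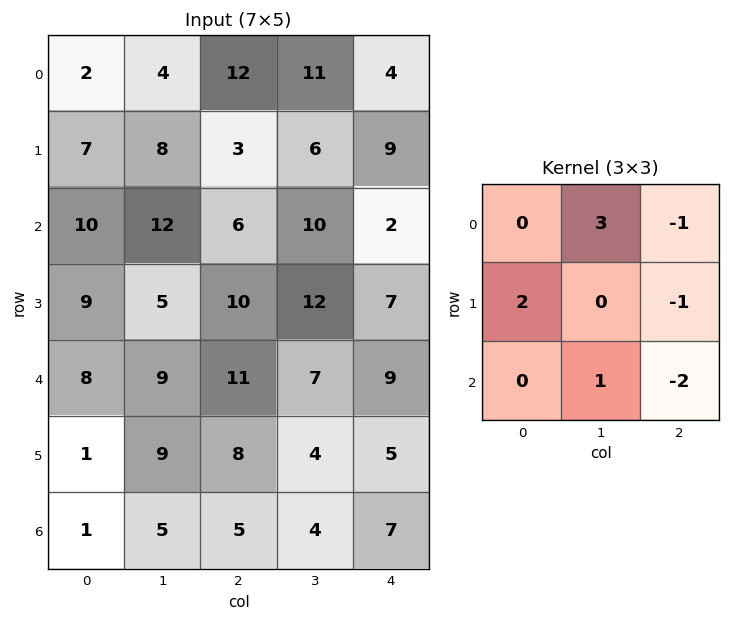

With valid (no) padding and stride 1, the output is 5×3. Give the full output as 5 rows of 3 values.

Output[0,0]: The receptive field on the input at this output position is [2 4 12 / 7 8 3 / 10 12 6]. Elementwise product with the kernel and sum: 4·3 + 12·-1 + 7·2 + 3·-1 + 12·1 + 6·-2.
Output[0,1]: The receptive field on the input at this output position is [4 12 11 / 8 3 6 / 12 6 10]. Elementwise product with the kernel and sum: 12·3 + 11·-1 + 8·2 + 6·-1 + 6·1 + 10·-2.

11 21 32
20 3 17
25 3 30
3 29 36
5 37 13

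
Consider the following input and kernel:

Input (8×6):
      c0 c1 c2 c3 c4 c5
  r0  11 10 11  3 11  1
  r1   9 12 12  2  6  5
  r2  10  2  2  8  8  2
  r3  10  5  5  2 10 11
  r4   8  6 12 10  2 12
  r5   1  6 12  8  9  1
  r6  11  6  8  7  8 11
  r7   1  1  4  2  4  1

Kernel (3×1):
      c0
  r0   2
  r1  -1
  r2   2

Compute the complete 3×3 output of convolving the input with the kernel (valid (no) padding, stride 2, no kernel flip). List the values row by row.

Output[0,0]: The receptive field on the input at this output position is [11 / 9 / 10]. Elementwise product with the kernel and sum: 11·2 + 9·-1 + 10·2.

33 14 32
26 23 10
37 28 11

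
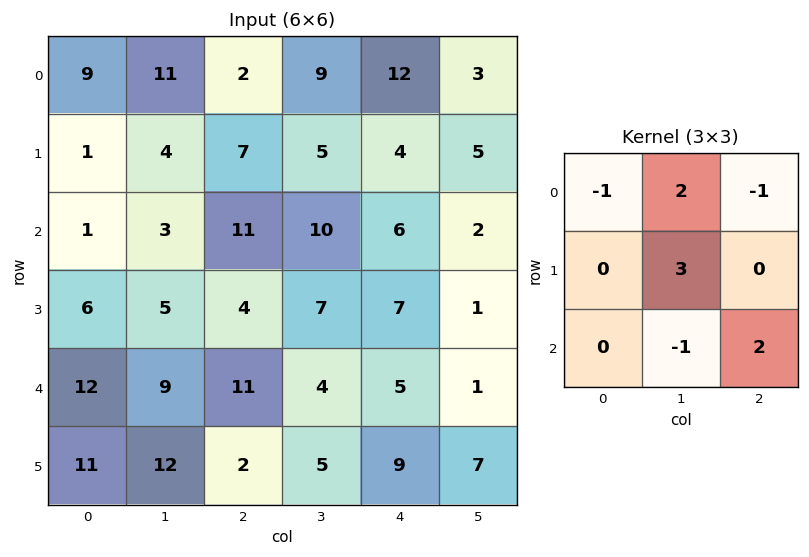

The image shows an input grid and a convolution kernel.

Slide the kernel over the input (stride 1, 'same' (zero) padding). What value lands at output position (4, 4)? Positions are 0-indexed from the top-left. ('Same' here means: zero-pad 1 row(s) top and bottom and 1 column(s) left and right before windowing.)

The receptive field on the zero-padded input at this output position is [7 7 1 / 4 5 1 / 5 9 7]. Elementwise product with the kernel and sum: 7·-1 + 7·2 + 1·-1 + 5·3 + 9·-1 + 7·2.

26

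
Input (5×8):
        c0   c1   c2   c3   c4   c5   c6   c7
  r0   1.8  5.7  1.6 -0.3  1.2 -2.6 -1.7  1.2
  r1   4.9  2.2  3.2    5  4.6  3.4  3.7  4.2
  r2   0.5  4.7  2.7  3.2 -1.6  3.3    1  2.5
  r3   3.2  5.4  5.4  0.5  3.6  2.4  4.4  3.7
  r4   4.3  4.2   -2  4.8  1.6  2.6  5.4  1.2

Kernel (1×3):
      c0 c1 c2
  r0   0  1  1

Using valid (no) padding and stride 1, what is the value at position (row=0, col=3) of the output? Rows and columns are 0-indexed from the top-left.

The receptive field on the input at this output position is [-0.3 1.2 -2.6]. Elementwise product with the kernel and sum: 1.2·1 + -2.6·1.

-1.4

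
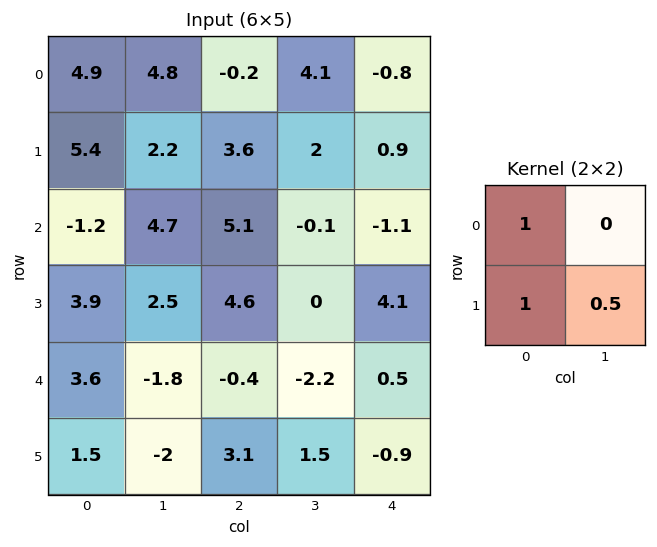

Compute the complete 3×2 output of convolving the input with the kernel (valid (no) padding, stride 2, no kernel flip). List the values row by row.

11.4 4.4
3.95 9.7
4.1 3.45

Output[0,0]: The receptive field on the input at this output position is [4.9 4.8 / 5.4 2.2]. Elementwise product with the kernel and sum: 4.9·1 + 5.4·1 + 2.2·0.5.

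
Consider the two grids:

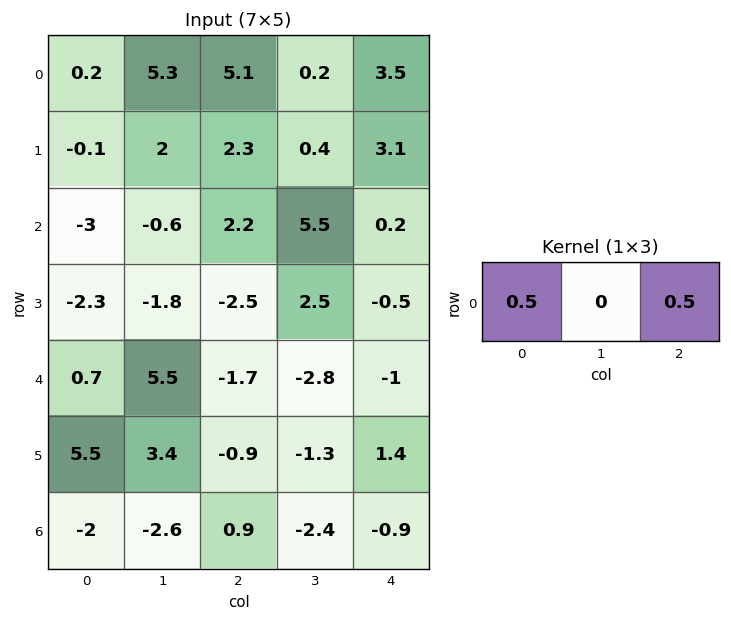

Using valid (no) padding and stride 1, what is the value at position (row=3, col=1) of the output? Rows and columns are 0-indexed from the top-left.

0.35

The receptive field on the input at this output position is [-1.8 -2.5 2.5]. Elementwise product with the kernel and sum: -1.8·0.5 + 2.5·0.5.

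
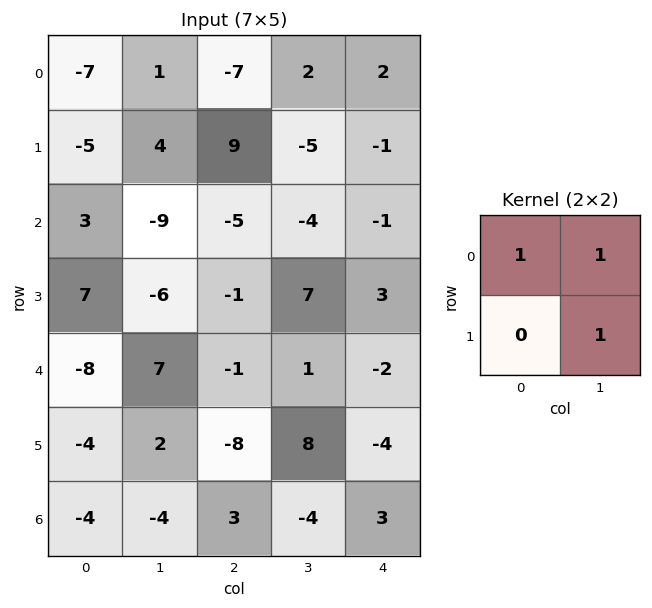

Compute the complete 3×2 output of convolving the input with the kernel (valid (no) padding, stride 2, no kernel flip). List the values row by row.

-2 -10
-12 -2
1 8

Output[0,0]: The receptive field on the input at this output position is [-7 1 / -5 4]. Elementwise product with the kernel and sum: -7·1 + 1·1 + 4·1.
Output[0,1]: The receptive field on the input at this output position is [-7 2 / 9 -5]. Elementwise product with the kernel and sum: -7·1 + 2·1 + -5·1.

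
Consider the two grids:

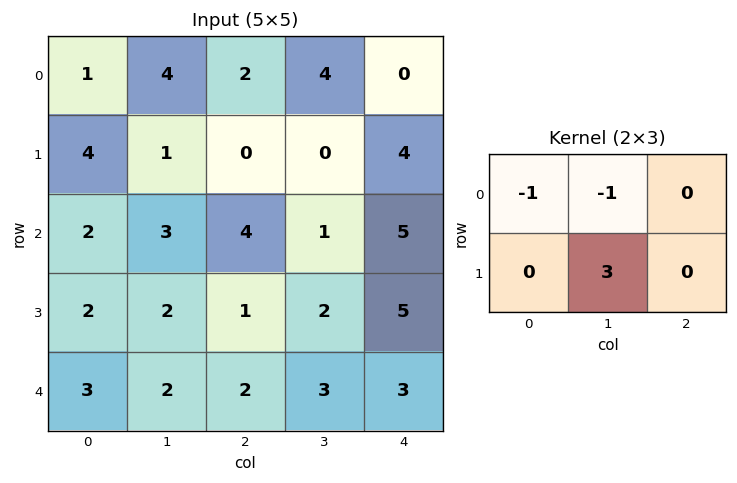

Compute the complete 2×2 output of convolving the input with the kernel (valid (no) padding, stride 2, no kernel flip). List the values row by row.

Output[0,0]: The receptive field on the input at this output position is [1 4 2 / 4 1 0]. Elementwise product with the kernel and sum: 1·-1 + 4·-1 + 1·3.

-2 -6
1 1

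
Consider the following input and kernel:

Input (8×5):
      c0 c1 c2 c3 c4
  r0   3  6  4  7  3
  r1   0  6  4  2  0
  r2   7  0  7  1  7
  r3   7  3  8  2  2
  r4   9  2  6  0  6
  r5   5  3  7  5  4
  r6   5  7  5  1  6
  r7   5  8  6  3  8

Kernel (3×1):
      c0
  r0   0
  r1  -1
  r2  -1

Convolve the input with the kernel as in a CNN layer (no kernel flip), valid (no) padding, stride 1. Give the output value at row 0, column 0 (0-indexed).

-7

The receptive field on the input at this output position is [3 / 0 / 7]. Elementwise product with the kernel and sum: 0·-1 + 7·-1.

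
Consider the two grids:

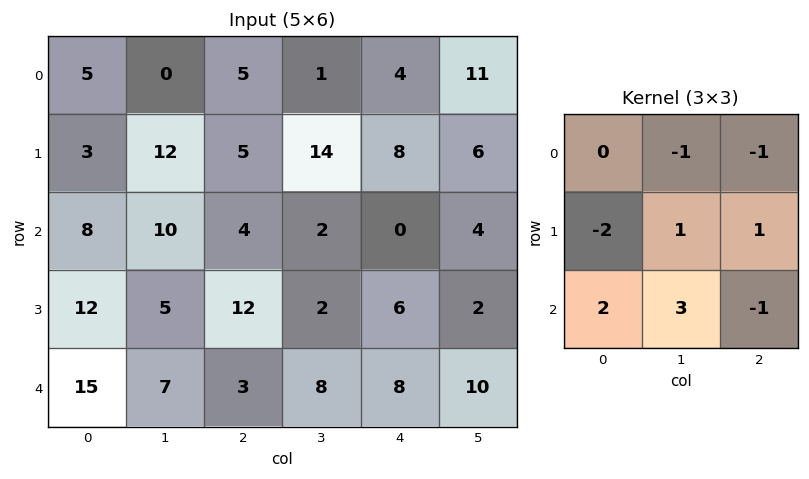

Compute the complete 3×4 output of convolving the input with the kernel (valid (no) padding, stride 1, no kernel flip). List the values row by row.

48 19 21 -29
8 11 -4 6
27 13 4 30

Output[0,0]: The receptive field on the input at this output position is [5 0 5 / 3 12 5 / 8 10 4]. Elementwise product with the kernel and sum: 0·-1 + 5·-1 + 3·-2 + 12·1 + 5·1 + 8·2 + 10·3 + 4·-1.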